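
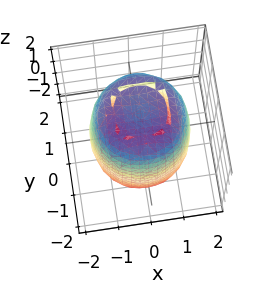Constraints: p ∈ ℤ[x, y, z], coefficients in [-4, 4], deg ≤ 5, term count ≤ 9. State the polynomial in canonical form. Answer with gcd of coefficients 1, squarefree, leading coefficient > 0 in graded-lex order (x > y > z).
2*x^4 + 4*x^2*y^2 + 2*y^4 - 3*x^2 - 3*y^2 + z^2 - 3

1. Degree: the shape is more complex than any degree-3 surface, so deg p = 4.
2. By symmetry, every cross-section ⟂ z is a circle, so x, y appear only via x² + y².
3. Against the integer gridlines: a circular section at z = 2 has radius between 0 and 1.
4. Assembling these constraints gives the stated polynomial.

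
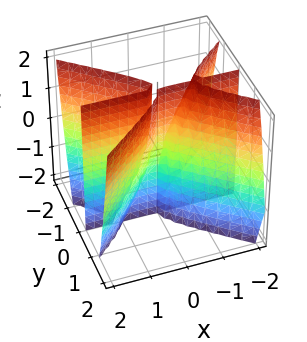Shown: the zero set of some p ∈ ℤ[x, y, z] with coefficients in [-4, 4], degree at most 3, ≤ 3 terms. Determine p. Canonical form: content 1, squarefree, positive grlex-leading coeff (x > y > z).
1. The picture has 3 separate pieces.
2. The degree is 3 — the shape is more complex than any degree-2 surface.
3. Observable constraints: every point of the z-axis in the box is on the surface; the visible x-axis segment lies entirely on the surface.
4. The integer polynomial consistent with all of this is the stated p.

2*x^2*y + x*y*z - 3*y^3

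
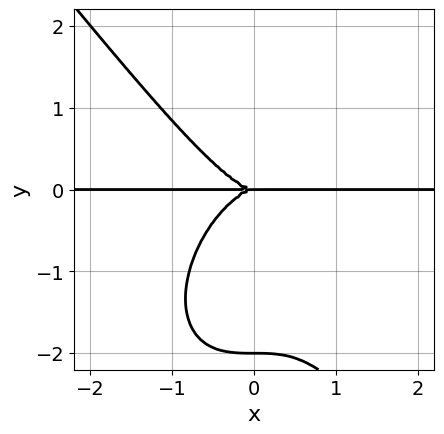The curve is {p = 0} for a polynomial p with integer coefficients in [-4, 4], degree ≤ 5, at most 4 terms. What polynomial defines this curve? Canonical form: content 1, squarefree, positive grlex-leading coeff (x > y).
2*x^3*y + y^4 + 2*y^3

First, the degree is 4 — a generic line meets the curve in up to 4 points.
Next, against the integer gridlines: the visible x-axis segment lies entirely on the curve; the y-axis gridline crossings are at y ∈ {-2, 0}.
Finally, the integer polynomial consistent with all of this is the stated p.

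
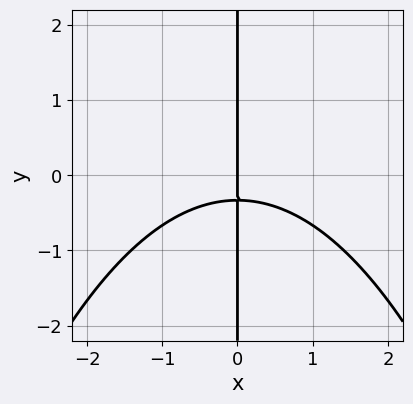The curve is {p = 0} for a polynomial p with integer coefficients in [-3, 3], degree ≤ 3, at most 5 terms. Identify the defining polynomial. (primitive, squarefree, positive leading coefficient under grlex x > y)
deg p = 3. A generic line meets the curve in up to 3 points.
Reading off the gridlines: the visible y-axis segment lies entirely on the curve; it crosses the x-axis at the gridline x = 0.
Assembling these constraints gives the stated polynomial.

x^3 + 3*x*y + x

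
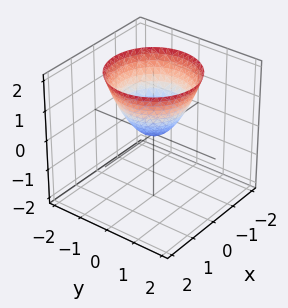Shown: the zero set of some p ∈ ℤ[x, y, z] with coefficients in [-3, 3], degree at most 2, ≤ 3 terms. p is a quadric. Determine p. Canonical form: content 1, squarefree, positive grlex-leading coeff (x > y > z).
x^2 + y^2 - z

First, deg p = 2. A single bowl opening along one axis; a quadric.
Then, symmetries: rotational symmetry about the z-axis ⇒ p depends on x, y only through x² + y².
Next, reading off the gridlines: one z-axis crossing is at z = 0; a circular section at z = 2 has radius between 1 and 2; one x-axis crossing is at x = 0.
Finally, putting this together gives p.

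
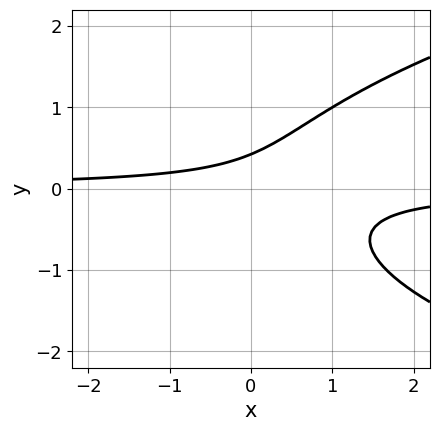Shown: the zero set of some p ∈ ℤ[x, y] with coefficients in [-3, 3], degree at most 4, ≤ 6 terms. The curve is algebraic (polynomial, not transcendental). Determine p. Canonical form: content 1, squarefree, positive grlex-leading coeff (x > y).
1. Degree: no degree-2 curve has this shape, so deg p = 3.
2. From the visible intercepts: no x-intercept at any integer in the box.
3. Solving for integer coefficients yields p as stated.

2*y^3 - 3*x*y + 2*y - 1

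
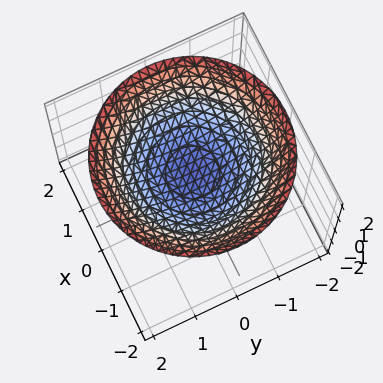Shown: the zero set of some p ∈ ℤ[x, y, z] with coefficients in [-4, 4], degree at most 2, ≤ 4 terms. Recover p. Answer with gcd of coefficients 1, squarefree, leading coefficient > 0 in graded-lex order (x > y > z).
First, the degree is 2 — the shape is more complex than any degree-1 surface.
Next, symmetries: rotational symmetry about the z-axis ⇒ p depends on x, y only through x² + y².
Next, against the integer gridlines: no x-intercept at any integer in the box; a circular section at z = 1 has radius exactly 1; no y-intercept at any integer in the box.
Finally, fitting integer coefficients to these (and the overall shape) gives p.

x^2 + y^2 - 3*z + 2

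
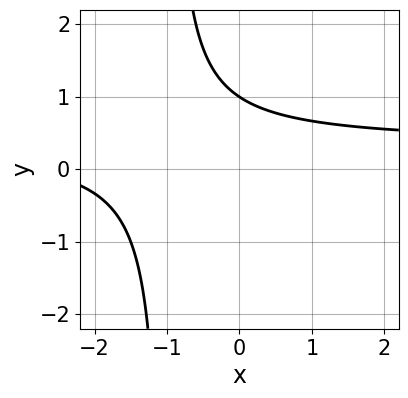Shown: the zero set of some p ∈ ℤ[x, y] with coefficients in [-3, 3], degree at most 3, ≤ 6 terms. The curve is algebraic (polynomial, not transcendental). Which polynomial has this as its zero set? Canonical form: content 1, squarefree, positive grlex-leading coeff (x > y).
3*x*y - x + 3*y - 3

1. deg p = 2.
2. From the visible intercepts: it crosses the y-axis at the gridline y = 1; the curve avoids every integer x-axis point in the box.
3. Matching integer coefficients to the picture gives p.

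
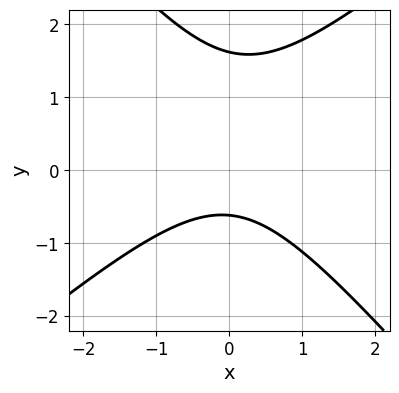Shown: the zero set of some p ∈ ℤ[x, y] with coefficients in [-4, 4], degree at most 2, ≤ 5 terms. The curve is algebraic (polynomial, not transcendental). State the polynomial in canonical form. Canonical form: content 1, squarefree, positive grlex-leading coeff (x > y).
3*x^2 - x*y - 3*y^2 + 3*y + 3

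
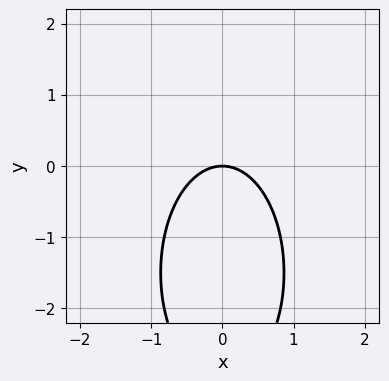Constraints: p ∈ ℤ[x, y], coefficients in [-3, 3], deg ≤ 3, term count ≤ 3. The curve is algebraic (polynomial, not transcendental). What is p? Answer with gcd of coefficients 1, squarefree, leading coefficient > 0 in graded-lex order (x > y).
3*x^2 + y^2 + 3*y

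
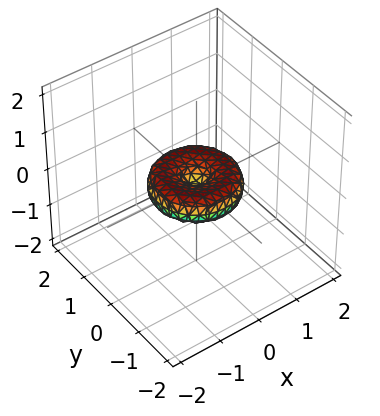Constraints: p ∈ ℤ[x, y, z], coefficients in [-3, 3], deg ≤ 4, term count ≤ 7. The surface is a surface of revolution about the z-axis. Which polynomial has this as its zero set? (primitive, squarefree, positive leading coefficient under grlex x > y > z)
1. The degree is 4 — a generic line meets the surface in up to 4 points.
2. Symmetries: the z-axis is an axis of rotation, so x and y enter only as x² + y².
3. Reading off the gridlines: one z-axis crossing is at z = 0; a circular section at z = 0 has radius exactly 1.
4. Assembling these constraints gives the stated polynomial. Check: (0, -1, 0) on the y-axis lies on the surface, and p(0, -1, 0) = 0. ✓

x^4 + 2*x^2*y^2 + y^4 - x^2 - y^2 + 2*z^2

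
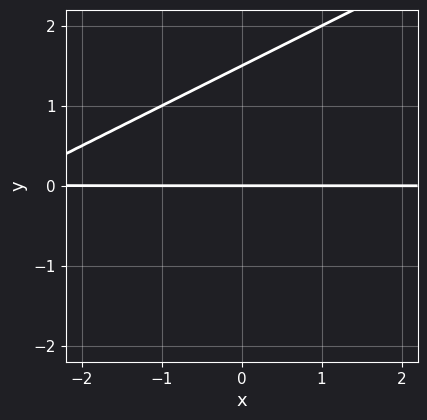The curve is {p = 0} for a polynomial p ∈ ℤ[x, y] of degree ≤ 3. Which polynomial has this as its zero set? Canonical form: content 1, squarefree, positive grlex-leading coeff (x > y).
x*y - 2*y^2 + 3*y

1. deg p = 2. A generic line meets the curve in up to 2 points.
2. From the axis intercepts and sections: it crosses the y-axis at the gridline y = 0; the visible x-axis segment lies entirely on the curve.
3. Solving for integer coefficients yields p as stated.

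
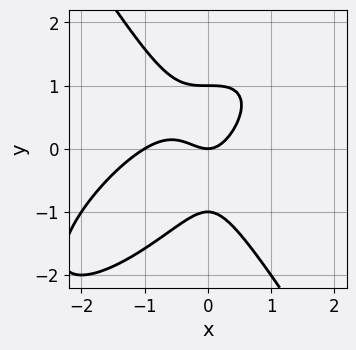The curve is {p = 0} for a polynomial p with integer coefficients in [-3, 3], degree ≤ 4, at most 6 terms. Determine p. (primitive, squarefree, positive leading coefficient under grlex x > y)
3*x^3 - 3*x^2*y + 2*y^3 + 3*x^2 - 2*y

(a) The degree is 3 — a generic line meets the curve in up to 3 points.
(b) From the visible intercepts: among the integer gridlines, it crosses the y-axis at y ∈ {-1, 0, 1}; among the integer gridlines, it crosses the x-axis at x ∈ {-1, 0}.
(c) These observations pin down the coefficients.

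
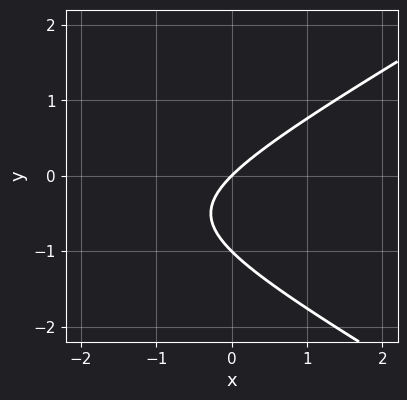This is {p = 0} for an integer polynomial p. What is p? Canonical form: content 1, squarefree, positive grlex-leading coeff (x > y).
Degree: a generic line meets the curve in up to 2 points, so deg p = 2.
Reading off the gridlines: the y-axis gridline crossings are at y ∈ {-1, 0}; it meets the x-axis at x = 0 (among the integer gridlines).
Putting this together gives p.

x^2 - 3*y^2 + 3*x - 3*y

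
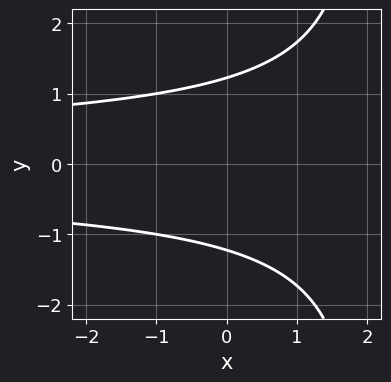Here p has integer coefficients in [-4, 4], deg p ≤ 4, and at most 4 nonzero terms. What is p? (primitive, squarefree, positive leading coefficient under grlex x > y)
First, deg p = 3. No degree-2 curve has this shape.
Then, symmetries: mirror symmetry y ↦ −y ⇒ only even powers of y.
Then, from the visible intercepts: it misses every integer gridline on the x-axis.
Finally, together with the visible shape, these determine p as stated.

x*y^2 - 2*y^2 + 3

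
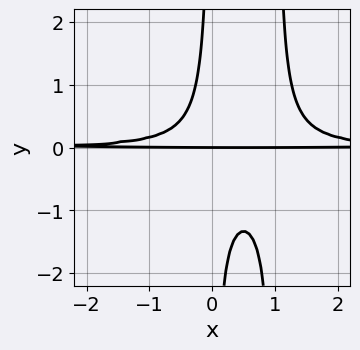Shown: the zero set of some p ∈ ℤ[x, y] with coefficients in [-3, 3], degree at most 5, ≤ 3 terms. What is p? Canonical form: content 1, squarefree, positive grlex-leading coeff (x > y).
(a) The degree is 4 — the shape is more complex than any degree-3 curve.
(b) Reading off the gridlines: the visible x-axis segment lies entirely on the curve; it meets the y-axis at y = 0 (among the integer gridlines).
(c) The integer polynomial consistent with all of this is the stated p.

3*x^2*y^2 - 3*x*y^2 - y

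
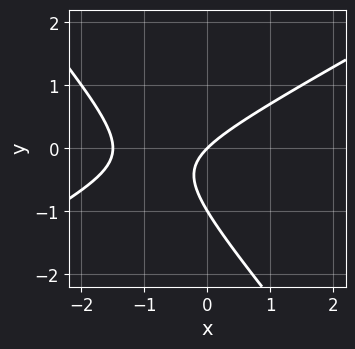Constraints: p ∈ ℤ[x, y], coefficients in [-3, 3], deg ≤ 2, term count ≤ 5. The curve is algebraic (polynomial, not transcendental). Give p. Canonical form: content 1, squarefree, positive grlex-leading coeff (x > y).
(a) Degree: a generic line meets the curve in up to 2 points, so deg p = 2.
(b) Reading off the gridlines: it meets the x-axis at x = 0 (among the integer gridlines); among the integer gridlines, it crosses the y-axis at y ∈ {-1, 0}.
(c) The integer polynomial consistent with all of this is the stated p.

2*x^2 - 2*x*y - 3*y^2 + 3*x - 3*y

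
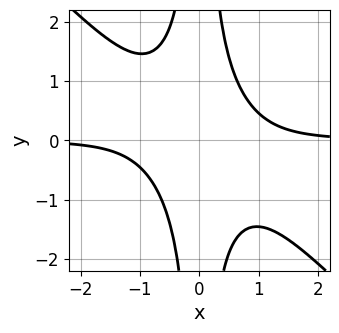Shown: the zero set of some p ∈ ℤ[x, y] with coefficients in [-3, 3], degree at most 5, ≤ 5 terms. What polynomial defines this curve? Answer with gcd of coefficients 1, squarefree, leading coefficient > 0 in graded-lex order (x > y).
3*x^3*y + 3*x^2*y^2 - 2

The degree is 4 — the shape is more complex than any degree-3 curve.
From the visible intercepts: no x-intercept at any integer in the box; no y-intercept at any integer in the box.
Putting this together gives p.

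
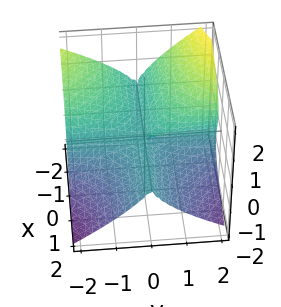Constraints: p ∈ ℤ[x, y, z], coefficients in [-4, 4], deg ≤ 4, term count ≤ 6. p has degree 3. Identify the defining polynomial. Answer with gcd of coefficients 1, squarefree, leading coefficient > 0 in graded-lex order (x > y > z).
First, deg p = 3. No degree-2 surface has this shape.
Then, against the integer gridlines: the visible y-axis segment lies entirely on the surface; it crosses the z-axis at the gridline z = 0.
Finally, solving for integer coefficients yields p as stated. Check: (-1, 0, 0) on the x-axis lies on the surface, and p(-1, 0, 0) = 0. ✓

2*x*y^2 - y*z^2 + 3*z^3 - y*z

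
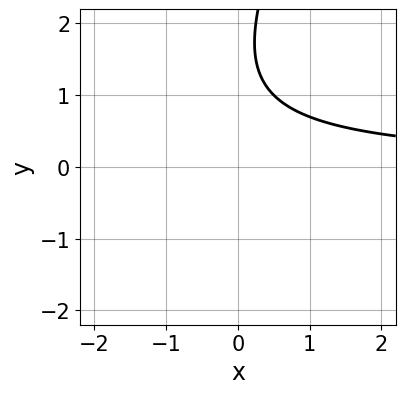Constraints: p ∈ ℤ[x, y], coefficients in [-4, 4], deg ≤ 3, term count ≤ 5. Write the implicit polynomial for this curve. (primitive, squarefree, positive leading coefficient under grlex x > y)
2*x*y - y^2 + 3*y - 3

1. deg p = 2. A generic line meets the curve in up to 2 points.
2. Against the integer gridlines: no y-intercept at any integer in the box; it misses every integer gridline on the x-axis.
3. The integer polynomial consistent with all of this is the stated p.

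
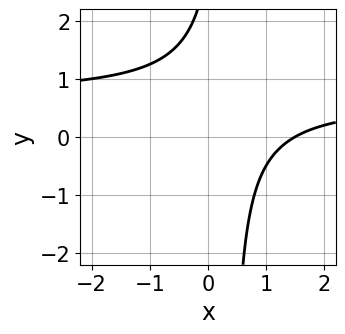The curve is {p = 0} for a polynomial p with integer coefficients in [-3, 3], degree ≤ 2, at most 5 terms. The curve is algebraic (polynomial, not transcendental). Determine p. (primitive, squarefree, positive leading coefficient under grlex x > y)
3*x*y - 2*x - y + 3

(a) The degree is 2 — a generic line meets the curve in up to 2 points.
(b) Checking where it meets the axes: it misses every integer gridline on the y-axis.
(c) Matching integer coefficients to the picture gives p.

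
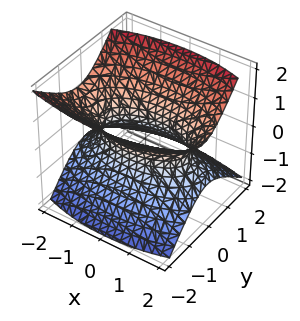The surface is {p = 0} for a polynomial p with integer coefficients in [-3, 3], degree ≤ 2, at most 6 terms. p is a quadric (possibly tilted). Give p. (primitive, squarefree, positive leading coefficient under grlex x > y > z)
The degree is 2 — a generic line meets the surface in up to 2 points.
From the visible intercepts: it misses every integer gridline on the z-axis.
Together with the visible shape, these determine p as stated.

x^2 + 3*y^2 + y*z - 3*z^2 - 2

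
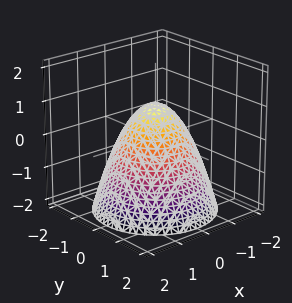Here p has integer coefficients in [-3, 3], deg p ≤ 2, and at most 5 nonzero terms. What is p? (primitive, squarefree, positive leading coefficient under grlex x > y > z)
1. The degree is 2 — the shape is more complex than any degree-1 surface.
2. Symmetries: rotational symmetry about the z-axis ⇒ p depends on x, y only through x² + y².
3. Checking where it meets the axes: the y-axis gridline crossings are at y ∈ {-1, 1}; a circular section at z = -2 has radius between 1 and 2.
4. Fitting integer coefficients to these (and the overall shape) gives p. Check: (1, 0, 0) on the x-axis lies on the surface, and p(1, 0, 0) = 0. ✓

x^2 + y^2 + z - 1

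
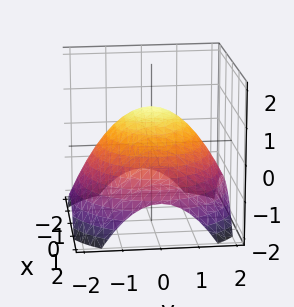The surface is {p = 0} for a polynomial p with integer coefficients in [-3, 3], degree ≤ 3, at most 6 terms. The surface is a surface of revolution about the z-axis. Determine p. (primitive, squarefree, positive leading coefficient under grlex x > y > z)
x^2 + y^2 + 2*z - 2

Degree: a generic line meets the surface in up to 2 points, so deg p = 2.
Symmetry: every cross-section ⟂ z is a circle, so x, y appear only via x² + y².
Against the integer gridlines: it crosses the z-axis at the gridline z = 1; a circular section at z = 0 has radius between 1 and 2.
Matching integer coefficients to the picture gives p.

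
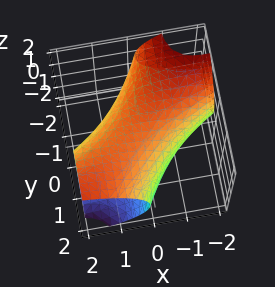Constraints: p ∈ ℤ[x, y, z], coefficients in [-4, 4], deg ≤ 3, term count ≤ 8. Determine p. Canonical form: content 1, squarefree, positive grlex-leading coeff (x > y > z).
x^2 - 3*x*y + y^2 + y*z + 2*z^2 - 3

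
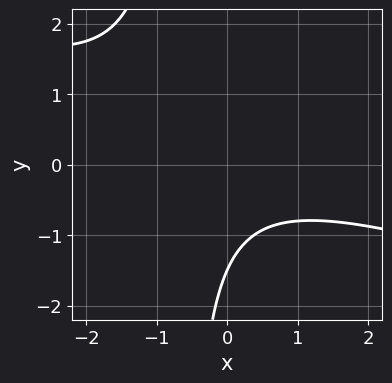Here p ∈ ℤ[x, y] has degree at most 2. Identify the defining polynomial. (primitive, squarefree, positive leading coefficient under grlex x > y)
x^2 + 3*x*y + 2*y + 3

1. The degree is 2 — the shape is more complex than any degree-1 curve.
2. From the visible intercepts: no x-intercept at any integer in the box.
3. Fitting integer coefficients to these (and the overall shape) gives p.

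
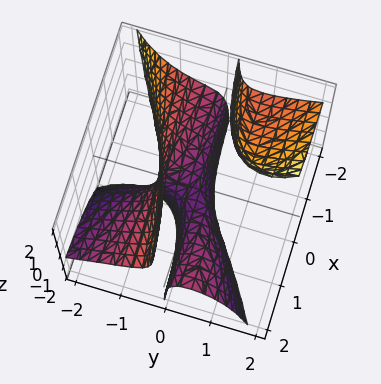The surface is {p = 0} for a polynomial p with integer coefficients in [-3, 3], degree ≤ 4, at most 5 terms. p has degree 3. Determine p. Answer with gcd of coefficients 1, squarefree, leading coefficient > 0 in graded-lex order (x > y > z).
3*x*y*z + 2*y^3 - 2*y^2*z + z + 1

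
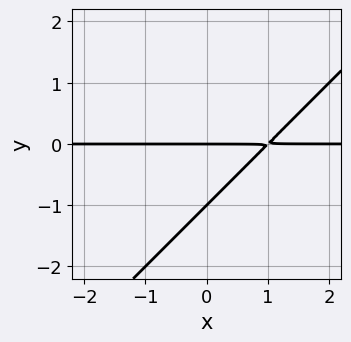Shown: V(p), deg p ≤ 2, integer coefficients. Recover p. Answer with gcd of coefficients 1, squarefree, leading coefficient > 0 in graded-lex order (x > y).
(a) Degree: the shape is more complex than any degree-1 curve, so deg p = 2.
(b) From the visible intercepts: the y-axis gridline crossings are at y ∈ {-1, 0}; the visible x-axis segment lies entirely on the curve.
(c) Solving for integer coefficients yields p as stated.

x*y - y^2 - y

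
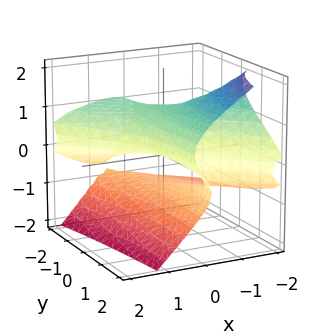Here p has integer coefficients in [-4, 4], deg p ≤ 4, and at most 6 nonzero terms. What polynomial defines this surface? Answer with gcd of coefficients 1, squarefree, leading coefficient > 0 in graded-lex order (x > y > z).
(a) deg p = 3. The shape is more complex than any degree-2 surface.
(b) From the axis intercepts and sections: the visible y-axis segment lies entirely on the surface; among the integer gridlines, it crosses the z-axis at z ∈ {-1, 0, 1}.
(c) Solving for integer coefficients yields p as stated.

3*x*z^2 + 3*z^3 + 2*x^2 + 2*x*y - 3*z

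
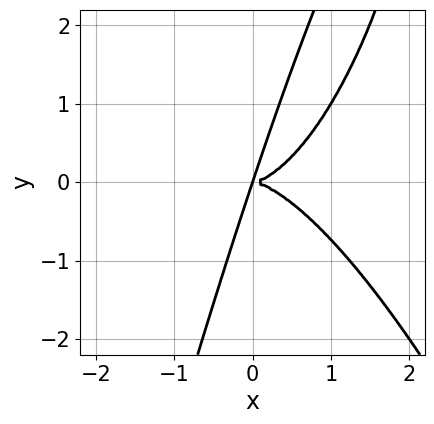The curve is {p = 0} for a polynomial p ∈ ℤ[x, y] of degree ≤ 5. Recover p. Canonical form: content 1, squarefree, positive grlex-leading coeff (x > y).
2*x^4 - 3*x*y^2 + y^3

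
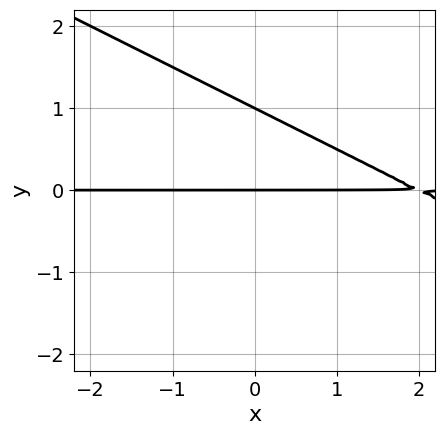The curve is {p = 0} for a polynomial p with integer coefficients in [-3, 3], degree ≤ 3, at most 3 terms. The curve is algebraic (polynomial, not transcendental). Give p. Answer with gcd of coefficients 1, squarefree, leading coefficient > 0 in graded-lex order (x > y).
x*y + 2*y^2 - 2*y

Degree: the shape is more complex than any degree-1 curve, so deg p = 2.
From the axis intercepts and sections: among the integer gridlines, it crosses the y-axis at y ∈ {0, 1}; the visible x-axis segment lies entirely on the curve.
Putting this together gives p.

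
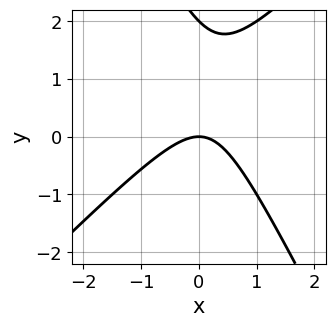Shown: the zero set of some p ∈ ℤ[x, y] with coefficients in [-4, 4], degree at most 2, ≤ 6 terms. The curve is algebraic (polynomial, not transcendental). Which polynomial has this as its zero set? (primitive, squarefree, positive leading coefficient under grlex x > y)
First, degree: a generic line meets the curve in up to 2 points, so deg p = 2.
Next, reading off the gridlines: one x-axis crossing is at x = 0; the y-axis gridline crossings are at y ∈ {0, 2}.
Finally, matching integer coefficients to the picture gives p.

2*x^2 - x*y - y^2 + 2*y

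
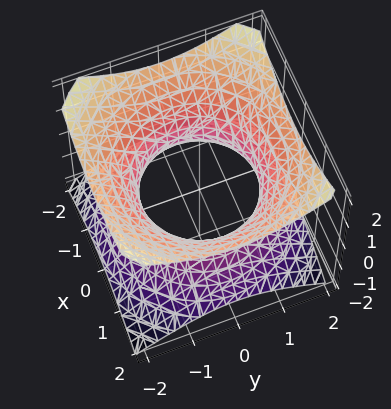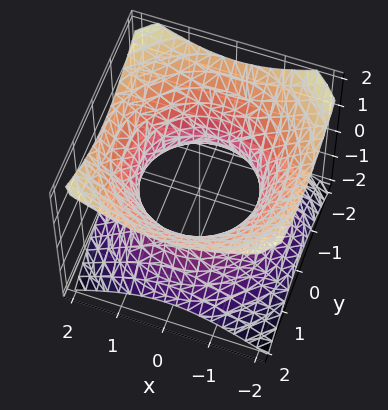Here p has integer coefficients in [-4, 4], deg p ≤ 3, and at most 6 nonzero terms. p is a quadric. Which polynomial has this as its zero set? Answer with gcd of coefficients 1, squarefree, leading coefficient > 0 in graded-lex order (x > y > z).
2*x^2 + 2*y^2 - 3*z^2 - 3

(a) deg p = 2. An hourglass — one-sheet hyperboloid; a quadric.
(b) Symmetries: mirror symmetry z ↦ −z ⇒ only even powers of z; the z-axis is an axis of rotation, so x and y enter only as x² + y².
(c) Observable constraints: a circular section at z = 1 has radius between 1 and 2; no z-intercept at any integer in the box.
(d) Matching integer coefficients to the picture gives p.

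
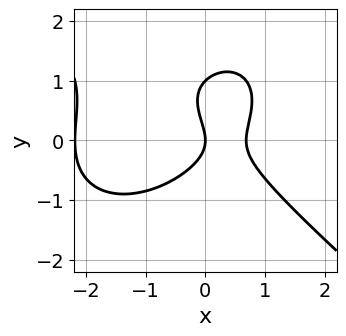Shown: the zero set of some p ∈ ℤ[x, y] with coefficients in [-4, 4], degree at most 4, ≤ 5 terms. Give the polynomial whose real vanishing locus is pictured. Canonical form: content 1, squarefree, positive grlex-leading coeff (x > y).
2*x^3 + 3*y^3 + 3*x^2 - 3*y^2 - 3*x

The degree is 3 — the shape is more complex than any degree-2 curve.
Against the integer gridlines: the y-axis gridline crossings are at y ∈ {0, 1}; it crosses the x-axis at the gridline x = 0.
Matching integer coefficients to the picture gives p.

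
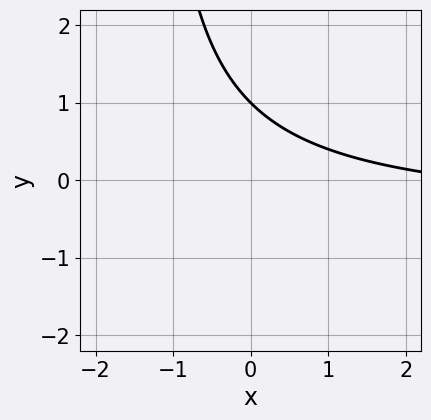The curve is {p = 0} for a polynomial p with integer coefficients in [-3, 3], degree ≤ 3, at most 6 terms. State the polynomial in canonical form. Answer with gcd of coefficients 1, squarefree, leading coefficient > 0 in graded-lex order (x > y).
1. Degree: no degree-1 curve has this shape, so deg p = 2.
2. From the visible intercepts: no x-intercept at any integer in the box; it crosses the y-axis at the gridline y = 1.
3. The integer polynomial consistent with all of this is the stated p.

2*x*y + x + 3*y - 3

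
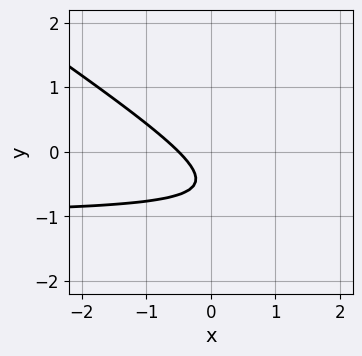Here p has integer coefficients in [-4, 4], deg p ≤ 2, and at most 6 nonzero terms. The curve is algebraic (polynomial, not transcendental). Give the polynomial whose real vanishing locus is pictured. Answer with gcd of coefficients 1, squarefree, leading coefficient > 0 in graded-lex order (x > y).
2*x*y + 3*y^2 + 2*x + 3*y + 1

(a) deg p = 2.
(b) From the axis intercepts and sections: the curve avoids every integer y-axis point in the box.
(c) Solving for integer coefficients yields p as stated.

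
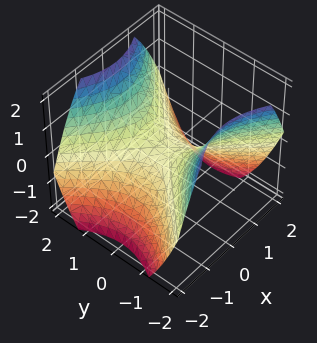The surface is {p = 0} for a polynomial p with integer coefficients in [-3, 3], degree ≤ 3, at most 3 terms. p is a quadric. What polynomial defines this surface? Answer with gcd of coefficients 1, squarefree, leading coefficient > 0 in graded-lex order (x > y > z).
1. The degree is 2 — a hyperbolic paraboloid; a quadric.
2. Symmetries: the x ↦ −x reflection is a symmetry, so x appears only in even powers; mirror symmetry y ↦ −y ⇒ only even powers of y.
3. Against the integer gridlines: one y-axis crossing is at y = 0; it crosses the z-axis at the gridline z = 0; it crosses the x-axis at the gridline x = 0.
4. Solving for integer coefficients yields p as stated.

2*x^2 - 2*y^2 + 3*z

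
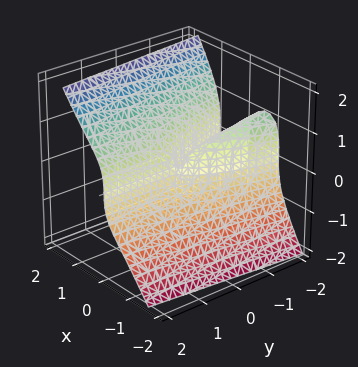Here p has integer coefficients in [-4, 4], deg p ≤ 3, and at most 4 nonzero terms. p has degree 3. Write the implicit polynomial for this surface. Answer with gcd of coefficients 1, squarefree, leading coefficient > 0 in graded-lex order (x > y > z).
deg p = 3. A generic line meets the surface in up to 3 points.
Checking where it meets the axes: the visible y-axis segment lies entirely on the surface; one x-axis crossing is at x = 0; one z-axis crossing is at z = 0.
Assembling these constraints gives the stated polynomial.

2*x^3 - z^3 + x*y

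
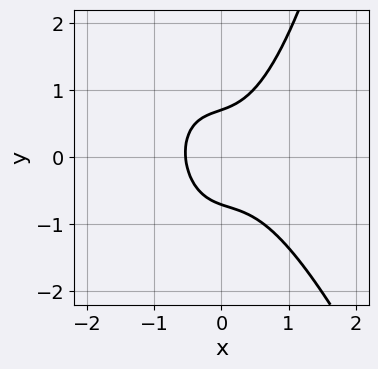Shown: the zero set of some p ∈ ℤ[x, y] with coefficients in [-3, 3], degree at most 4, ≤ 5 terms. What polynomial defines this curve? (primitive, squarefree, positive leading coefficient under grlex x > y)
3*x^3 + x^2*y - 2*y^2 + x + 1

The degree is 3 — a generic line meets the curve in up to 3 points.
Matching integer coefficients to the picture gives p.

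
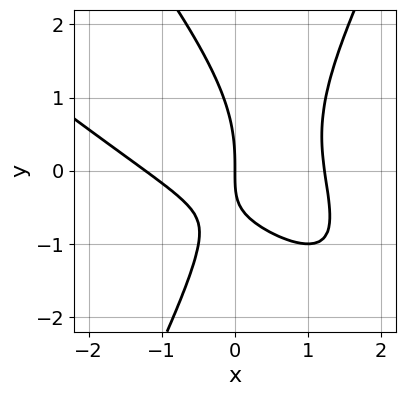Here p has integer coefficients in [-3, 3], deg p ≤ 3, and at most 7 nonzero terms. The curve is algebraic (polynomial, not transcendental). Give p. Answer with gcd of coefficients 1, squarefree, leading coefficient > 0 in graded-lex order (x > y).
(a) deg p = 3. A generic line meets the curve in up to 3 points.
(b) Reading off the gridlines: one x-axis crossing is at x = 0; it crosses the y-axis at the gridline y = 0.
(c) Matching integer coefficients to the picture gives p.

2*x^3 + 3*x^2*y - y^3 - 3*x*y - 3*x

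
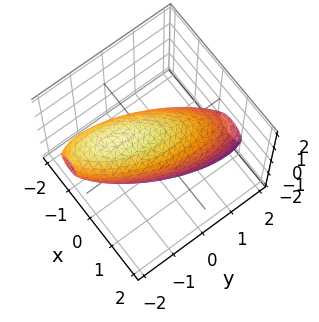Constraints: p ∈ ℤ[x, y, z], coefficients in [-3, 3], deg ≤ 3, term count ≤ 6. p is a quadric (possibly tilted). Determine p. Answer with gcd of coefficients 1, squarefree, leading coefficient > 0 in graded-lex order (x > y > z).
1. deg p = 2. No degree-1 surface has this shape.
2. Observable constraints: the x-axis gridline crossings are at x ∈ {-1, 1}.
3. Fitting integer coefficients to these (and the overall shape) gives p.

3*x^2 - 2*x*y + y^2 + y*z + 2*z^2 - 3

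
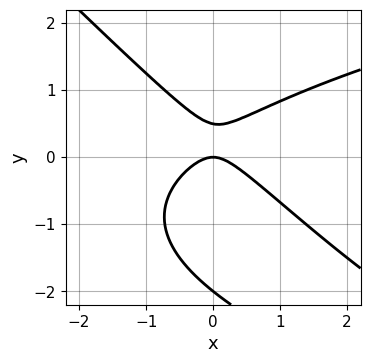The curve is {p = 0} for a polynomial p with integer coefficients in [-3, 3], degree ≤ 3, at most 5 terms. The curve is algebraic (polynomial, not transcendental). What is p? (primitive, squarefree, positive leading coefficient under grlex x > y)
First, the degree is 3 — a generic line meets the curve in up to 3 points.
Next, against the integer gridlines: one x-axis crossing is at x = 0; among the integer gridlines, it crosses the y-axis at y ∈ {-2, 0}.
Finally, fitting integer coefficients to these (and the overall shape) gives p.

2*x*y^2 + 2*y^3 - 3*x^2 + 3*y^2 - 2*y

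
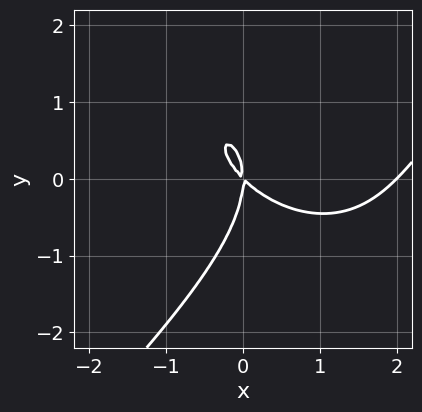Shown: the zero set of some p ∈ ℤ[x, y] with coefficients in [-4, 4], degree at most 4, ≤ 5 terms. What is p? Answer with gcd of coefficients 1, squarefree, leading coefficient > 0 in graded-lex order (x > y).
x^3 - y^3 - 2*x^2 - 2*x*y

First, the degree is 3 — the shape is more complex than any degree-2 curve.
Then, observable constraints: the x-axis gridline crossings are at x ∈ {0, 2}; it crosses the y-axis at the gridline y = 0.
Finally, the integer polynomial consistent with all of this is the stated p.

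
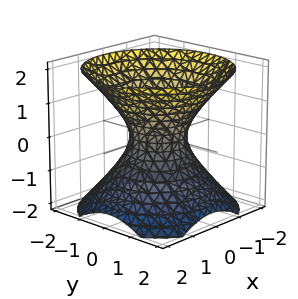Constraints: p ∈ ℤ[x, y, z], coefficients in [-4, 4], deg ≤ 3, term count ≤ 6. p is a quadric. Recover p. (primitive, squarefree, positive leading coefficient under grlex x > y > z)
3*x^2 + 3*y^2 - 3*z^2 - 2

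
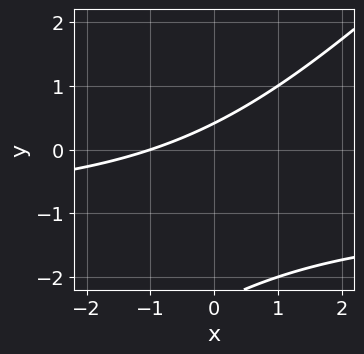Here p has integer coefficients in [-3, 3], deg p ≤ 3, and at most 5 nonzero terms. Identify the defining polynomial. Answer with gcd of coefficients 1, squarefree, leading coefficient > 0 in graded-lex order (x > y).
The degree is 2 — the shape is more complex than any degree-1 curve.
From the axis intercepts and sections: one x-axis crossing is at x = -1.
The integer polynomial consistent with all of this is the stated p.

x*y - y^2 + x - 2*y + 1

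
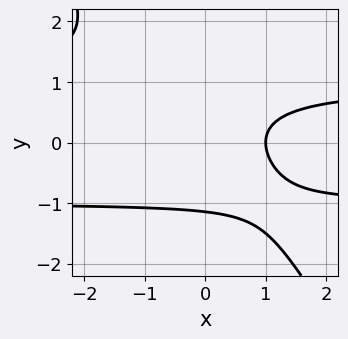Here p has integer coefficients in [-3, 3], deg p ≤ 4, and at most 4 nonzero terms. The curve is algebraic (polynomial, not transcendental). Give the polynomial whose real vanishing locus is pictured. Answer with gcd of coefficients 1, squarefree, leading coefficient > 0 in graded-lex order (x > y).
1. The degree is 3 — no degree-2 curve has this shape.
2. Checking where it meets the axes: it crosses the x-axis at the gridline x = 1.
3. Together with the visible shape, these determine p as stated.

3*x*y^2 + 2*y^3 - 3*x + 3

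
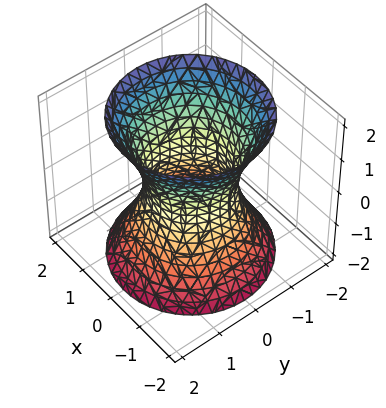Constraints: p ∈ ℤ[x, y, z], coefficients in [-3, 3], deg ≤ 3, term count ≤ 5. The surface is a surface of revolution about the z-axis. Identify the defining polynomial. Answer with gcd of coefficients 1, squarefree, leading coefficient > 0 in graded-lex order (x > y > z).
deg p = 2. The shape is more complex than any degree-1 surface.
Symmetries: rotational symmetry about the z-axis ⇒ p depends on x, y only through x² + y².
Reading off the gridlines: a circular section at z = 1 has radius between 1 and 2; the y-axis gridline crossings are at y ∈ {-1, 1}; it misses every integer gridline on the z-axis.
These observations pin down the coefficients. Check: (-1, 0, 0) on the x-axis lies on the surface, and p(-1, 0, 0) = 0. ✓

2*x^2 + 2*y^2 - z^2 - 2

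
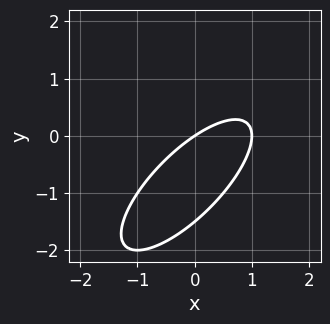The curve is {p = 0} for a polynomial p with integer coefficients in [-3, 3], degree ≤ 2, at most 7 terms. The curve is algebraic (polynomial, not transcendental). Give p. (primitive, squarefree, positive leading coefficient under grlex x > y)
(a) deg p = 2. The shape is more complex than any degree-1 curve.
(b) From the axis intercepts and sections: it crosses the y-axis at the gridline y = 0; among the integer gridlines, it crosses the x-axis at x ∈ {0, 1}.
(c) Assembling these constraints gives the stated polynomial.

2*x^2 - 3*x*y + 2*y^2 - 2*x + 3*y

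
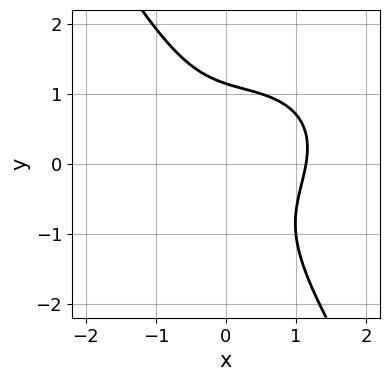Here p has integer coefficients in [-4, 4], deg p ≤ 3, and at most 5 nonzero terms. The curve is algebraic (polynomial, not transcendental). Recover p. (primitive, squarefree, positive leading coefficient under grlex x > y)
2*x^3 - x^2*y + 2*x*y^2 + 2*y^3 - 3

1. deg p = 3.
2. Solving for integer coefficients yields p as stated.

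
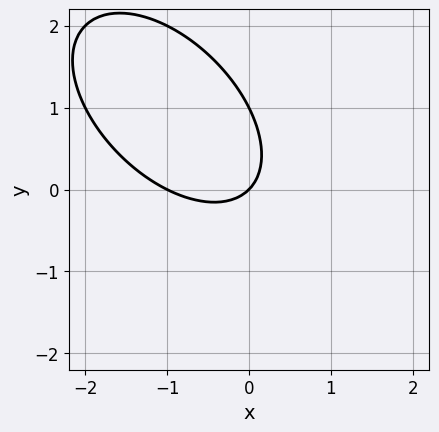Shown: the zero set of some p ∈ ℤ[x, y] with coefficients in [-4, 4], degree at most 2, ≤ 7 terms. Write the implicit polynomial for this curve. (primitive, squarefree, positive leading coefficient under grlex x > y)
1. deg p = 2.
2. From the visible intercepts: among the integer gridlines, it crosses the x-axis at x ∈ {-1, 0}; among the integer gridlines, it crosses the y-axis at y ∈ {0, 1}.
3. Assembling these constraints gives the stated polynomial.

x^2 + x*y + y^2 + x - y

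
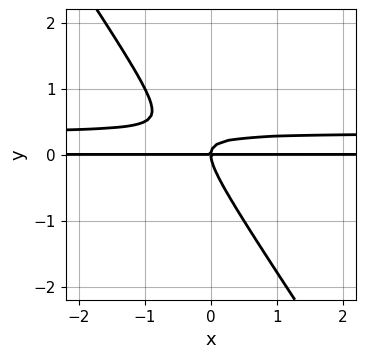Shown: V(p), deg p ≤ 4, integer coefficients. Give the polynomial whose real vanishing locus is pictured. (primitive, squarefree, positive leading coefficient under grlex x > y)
3*x*y^2 + 2*y^3 - x*y

(a) Degree: no degree-2 curve has this shape, so deg p = 3.
(b) Observable constraints: every point of the x-axis in the box is on the curve; it crosses the y-axis at the gridline y = 0.
(c) Solving for integer coefficients yields p as stated.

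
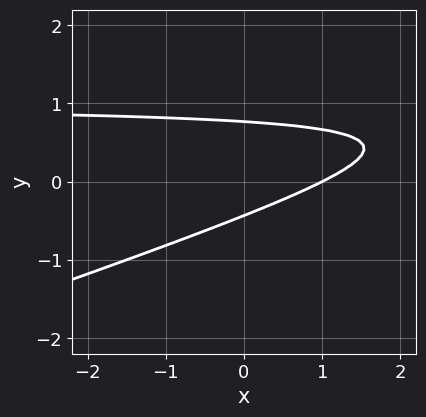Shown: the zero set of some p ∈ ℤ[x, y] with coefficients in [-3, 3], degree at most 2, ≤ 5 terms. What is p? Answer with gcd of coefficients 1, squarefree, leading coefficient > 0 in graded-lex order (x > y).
x*y - 3*y^2 - x + y + 1

(a) Degree: the shape is more complex than any degree-1 curve, so deg p = 2.
(b) From the visible intercepts: one x-axis crossing is at x = 1.
(c) Putting this together gives p.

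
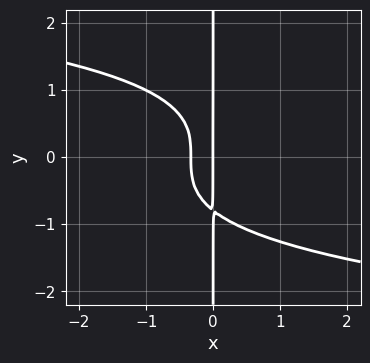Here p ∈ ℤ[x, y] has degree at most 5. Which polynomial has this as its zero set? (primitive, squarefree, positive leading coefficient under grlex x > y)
First, deg p = 4.
Next, from the axis intercepts and sections: every point of the y-axis in the box is on the curve; one x-axis crossing is at x = 0.
Finally, solving for integer coefficients yields p as stated.

2*x*y^3 + 3*x^2 + x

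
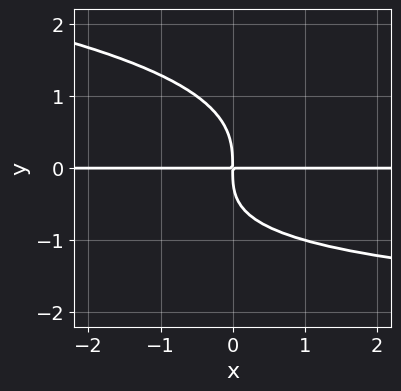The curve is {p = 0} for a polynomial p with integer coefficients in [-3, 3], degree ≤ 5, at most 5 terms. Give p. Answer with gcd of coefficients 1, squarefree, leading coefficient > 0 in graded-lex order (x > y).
(a) The degree is 4 — no degree-3 curve has this shape.
(b) From the visible intercepts: the visible x-axis segment lies entirely on the curve.
(c) Solving for integer coefficients yields p as stated.

2*y^4 + x*y^2 + 3*x*y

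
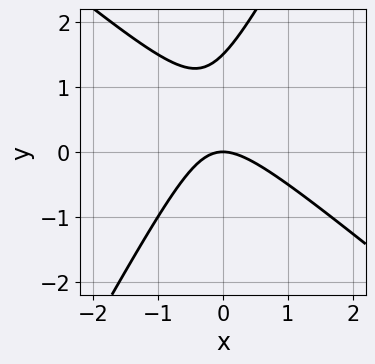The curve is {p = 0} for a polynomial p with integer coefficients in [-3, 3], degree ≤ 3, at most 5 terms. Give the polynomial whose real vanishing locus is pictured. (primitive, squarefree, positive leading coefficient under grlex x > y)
3*x^2 + 2*x*y - 2*y^2 + 3*y

First, the degree is 2 — the shape is more complex than any degree-1 curve.
Then, observable constraints: it crosses the x-axis at the gridline x = 0; it meets the y-axis at y = 0 (among the integer gridlines).
Finally, together with the visible shape, these determine p as stated.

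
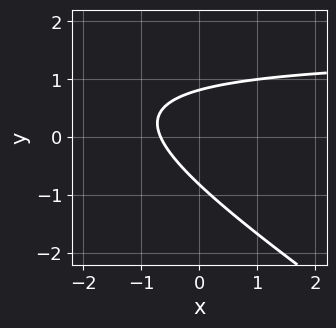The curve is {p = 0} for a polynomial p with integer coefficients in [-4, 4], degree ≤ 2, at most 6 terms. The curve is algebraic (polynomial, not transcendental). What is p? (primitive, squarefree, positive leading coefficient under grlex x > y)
(a) The degree is 2 — the shape is more complex than any degree-1 curve.
(b) Putting this together gives p.

2*x*y + 3*y^2 - 3*x - 2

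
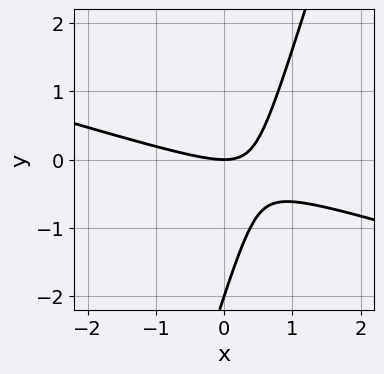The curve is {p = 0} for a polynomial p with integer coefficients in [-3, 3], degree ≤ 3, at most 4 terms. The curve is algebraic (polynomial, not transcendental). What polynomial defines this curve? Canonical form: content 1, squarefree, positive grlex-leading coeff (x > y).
x^2 + 3*x*y - y^2 - 2*y

1. deg p = 2. The shape is more complex than any degree-1 curve.
2. Reading off the gridlines: it crosses the x-axis at the gridline x = 0; among the integer gridlines, it crosses the y-axis at y ∈ {-2, 0}.
3. The integer polynomial consistent with all of this is the stated p.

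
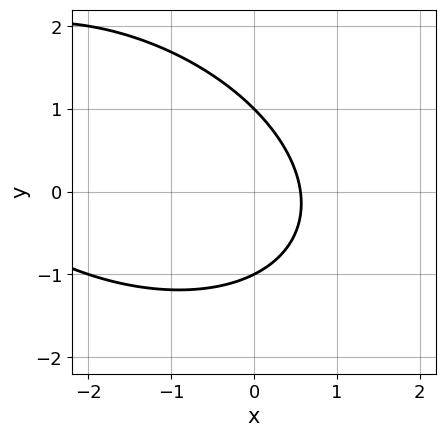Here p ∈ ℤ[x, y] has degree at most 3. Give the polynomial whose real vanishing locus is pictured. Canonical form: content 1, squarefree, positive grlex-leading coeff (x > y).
x^2 + x*y + 2*y^2 + 3*x - 2

First, deg p = 2. A generic line meets the curve in up to 2 points.
Next, observable constraints: the y-axis gridline crossings are at y ∈ {-1, 1}.
Finally, the integer polynomial consistent with all of this is the stated p.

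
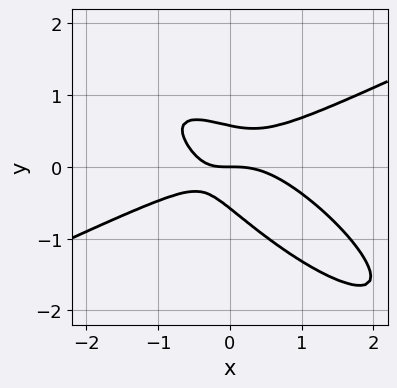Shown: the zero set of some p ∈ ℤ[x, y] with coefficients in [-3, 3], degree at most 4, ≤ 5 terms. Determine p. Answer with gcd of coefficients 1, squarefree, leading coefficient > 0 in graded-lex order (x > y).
1. The degree is 3 — the shape is more complex than any degree-2 curve.
2. From the axis intercepts and sections: it crosses the y-axis at the gridline y = 0; it meets the x-axis at x = 0 (among the integer gridlines).
3. Putting this together gives p.

x^3 - 3*x*y^2 - 3*y^3 + x*y + y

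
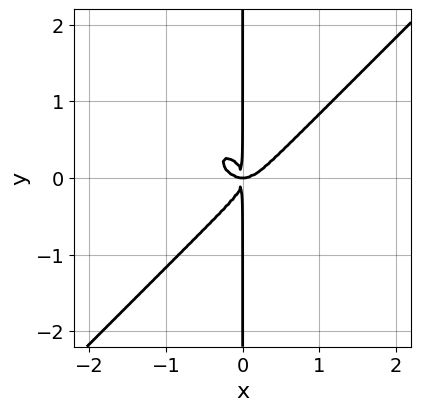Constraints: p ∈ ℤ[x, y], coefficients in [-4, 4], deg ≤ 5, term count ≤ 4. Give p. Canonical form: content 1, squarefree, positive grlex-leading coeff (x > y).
(a) Degree: a generic line meets the curve in up to 4 points, so deg p = 4.
(b) Against the integer gridlines: every point of the y-axis in the box is on the curve.
(c) Fitting integer coefficients to these (and the overall shape) gives p.

2*x^4 - 2*x*y^3 - x^2*y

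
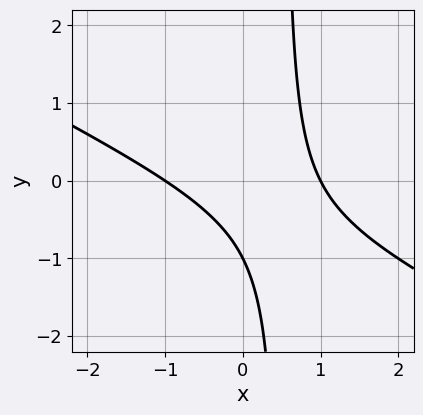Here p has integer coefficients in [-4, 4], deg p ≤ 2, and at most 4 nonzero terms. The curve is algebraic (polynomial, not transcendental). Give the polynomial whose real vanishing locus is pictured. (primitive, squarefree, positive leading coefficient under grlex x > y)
First, deg p = 2.
Next, observable constraints: it crosses the y-axis at the gridline y = -1; the x-axis gridline crossings are at x ∈ {-1, 1}.
Finally, fitting integer coefficients to these (and the overall shape) gives p.

x^2 + 2*x*y - y - 1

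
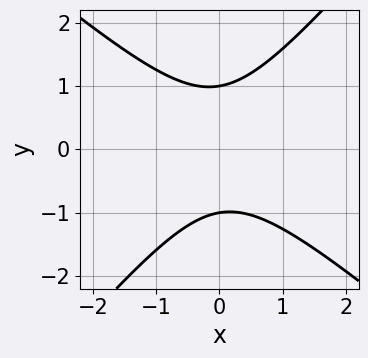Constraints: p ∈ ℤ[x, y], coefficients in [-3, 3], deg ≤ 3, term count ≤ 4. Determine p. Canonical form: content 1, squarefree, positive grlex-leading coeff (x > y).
The degree is 2 — a generic line meets the curve in up to 2 points.
Checking where it meets the axes: no x-intercept at any integer in the box; the y-axis gridline crossings are at y ∈ {-1, 1}.
Assembling these constraints gives the stated polynomial.

3*x^2 + x*y - 3*y^2 + 3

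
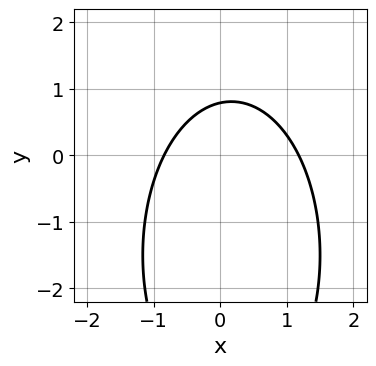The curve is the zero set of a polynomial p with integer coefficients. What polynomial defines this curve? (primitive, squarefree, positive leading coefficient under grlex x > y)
3*x^2 + y^2 - x + 3*y - 3

(a) deg p = 2. The shape is more complex than any degree-1 curve.
(b) Putting this together gives p.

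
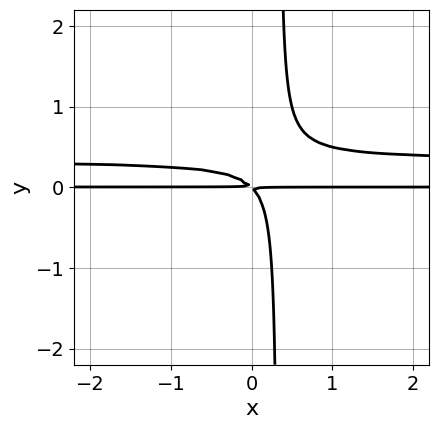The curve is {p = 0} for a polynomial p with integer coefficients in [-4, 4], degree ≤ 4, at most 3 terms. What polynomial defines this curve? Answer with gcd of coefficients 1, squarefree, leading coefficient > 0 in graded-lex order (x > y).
First, deg p = 3.
Then, from the visible intercepts: every point of the x-axis in the box is on the curve.
Finally, the integer polynomial consistent with all of this is the stated p.

3*x*y^2 - x*y - y^2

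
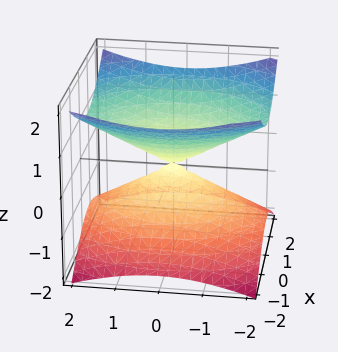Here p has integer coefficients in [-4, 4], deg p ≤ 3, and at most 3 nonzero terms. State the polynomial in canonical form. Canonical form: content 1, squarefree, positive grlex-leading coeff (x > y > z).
2*x^2 + y^2 - 3*z^2

deg p = 2. A double cone through the origin; a quadric.
Symmetries: it's symmetric under z → −z, forcing even powers of z; mirror symmetry x ↦ −x ⇒ only even powers of x; it's symmetric under y → −y, forcing even powers of y.
Checking where it meets the axes: one y-axis crossing is at y = 0; it crosses the x-axis at the gridline x = 0; one z-axis crossing is at z = 0.
Matching integer coefficients to the picture gives p.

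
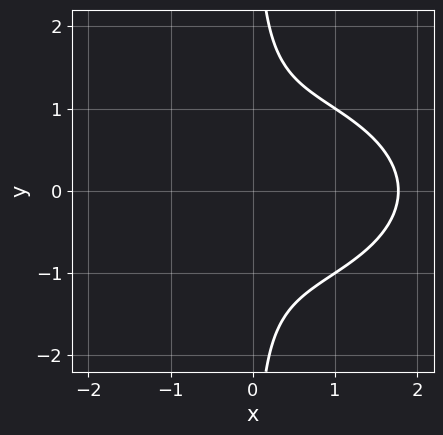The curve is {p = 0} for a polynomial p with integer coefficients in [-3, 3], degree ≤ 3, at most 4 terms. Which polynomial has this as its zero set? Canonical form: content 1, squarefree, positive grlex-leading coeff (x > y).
1. deg p = 3. The shape is more complex than any degree-2 curve.
2. Symmetries: the y ↦ −y reflection is a symmetry, so y appears only in even powers.
3. Against the integer gridlines: the curve avoids every integer y-axis point in the box.
4. Matching integer coefficients to the picture gives p.

x^3 + 3*x*y^2 - 2*x - 2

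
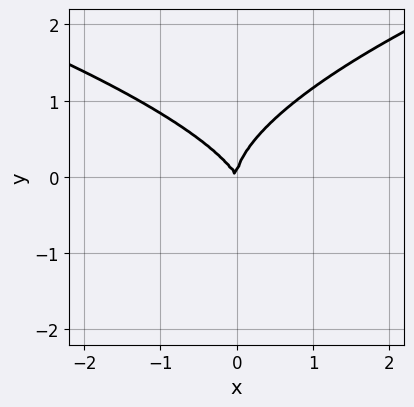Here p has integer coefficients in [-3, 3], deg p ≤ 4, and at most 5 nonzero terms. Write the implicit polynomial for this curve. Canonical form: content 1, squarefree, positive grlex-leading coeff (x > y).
2*y^3 - 2*x^2 - x*y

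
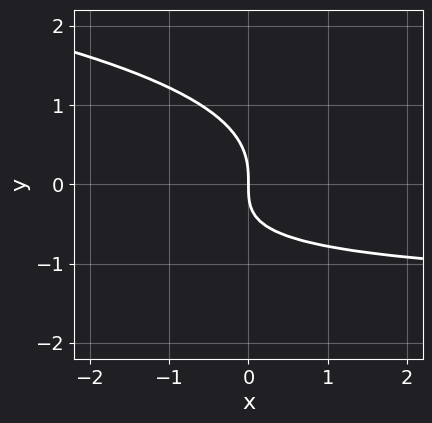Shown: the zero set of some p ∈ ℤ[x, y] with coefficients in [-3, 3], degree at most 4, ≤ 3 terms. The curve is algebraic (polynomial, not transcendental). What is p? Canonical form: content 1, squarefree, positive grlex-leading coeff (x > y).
1. deg p = 3. A generic line meets the curve in up to 3 points.
2. Against the integer gridlines: it meets the y-axis at y = 0 (among the integer gridlines); one x-axis crossing is at x = 0.
3. These observations pin down the coefficients.

3*y^3 + 2*x*y + 3*x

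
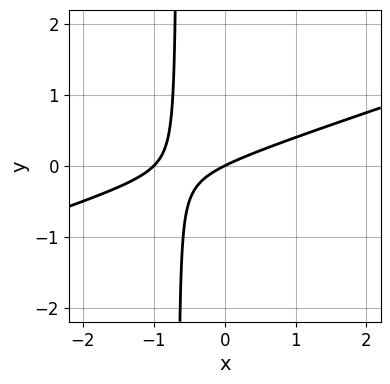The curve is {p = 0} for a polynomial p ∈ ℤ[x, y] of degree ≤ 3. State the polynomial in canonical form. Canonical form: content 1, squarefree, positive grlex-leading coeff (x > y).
First, deg p = 2. A generic line meets the curve in up to 2 points.
Then, observable constraints: among the integer gridlines, it crosses the x-axis at x ∈ {-1, 0}; one y-axis crossing is at y = 0.
Finally, together with the visible shape, these determine p as stated.

x^2 - 3*x*y + x - 2*y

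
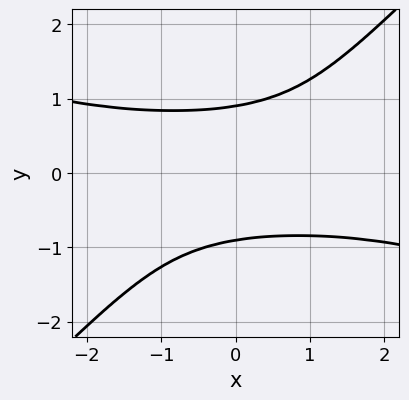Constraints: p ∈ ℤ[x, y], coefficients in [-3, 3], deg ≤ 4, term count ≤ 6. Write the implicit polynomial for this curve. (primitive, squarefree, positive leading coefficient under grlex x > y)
First, deg p = 4.
Next, from the axis intercepts and sections: no x-intercept at any integer in the box.
Finally, fitting integer coefficients to these (and the overall shape) gives p.

x^2*y^2 + 2*x*y^3 - 3*y^4 + 2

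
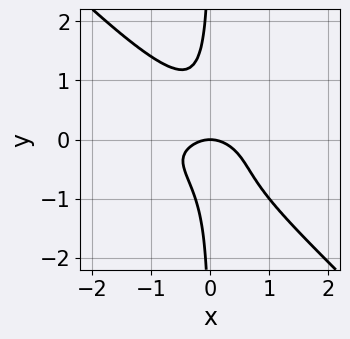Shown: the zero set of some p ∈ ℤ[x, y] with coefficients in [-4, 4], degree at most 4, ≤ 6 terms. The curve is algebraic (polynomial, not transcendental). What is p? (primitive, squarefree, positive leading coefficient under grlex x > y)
3*x^2*y^2 + 3*x*y^3 + x^2 + y

First, deg p = 4. The shape is more complex than any degree-3 curve.
Then, checking where it meets the axes: one y-axis crossing is at y = 0; one x-axis crossing is at x = 0.
Finally, fitting integer coefficients to these (and the overall shape) gives p.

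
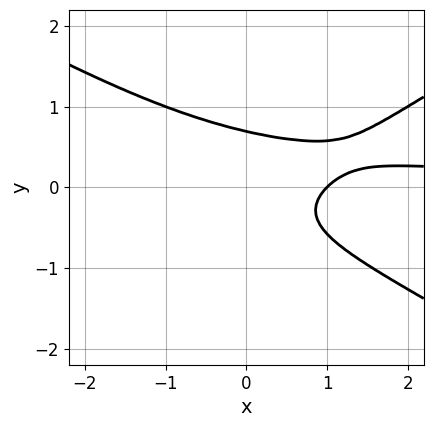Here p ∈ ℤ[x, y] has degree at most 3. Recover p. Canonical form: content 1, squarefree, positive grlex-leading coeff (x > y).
x^2*y - 3*y^3 - x + 1

First, the degree is 3 — the shape is more complex than any degree-2 curve.
Then, from the axis intercepts and sections: it crosses the x-axis at the gridline x = 1.
Finally, the integer polynomial consistent with all of this is the stated p.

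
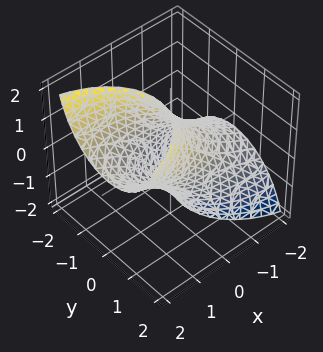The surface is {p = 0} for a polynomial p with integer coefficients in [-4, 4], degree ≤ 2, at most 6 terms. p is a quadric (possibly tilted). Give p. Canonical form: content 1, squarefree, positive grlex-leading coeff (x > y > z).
deg p = 2. A generic line meets the surface in up to 2 points.
Against the integer gridlines: the y-axis gridline crossings are at y ∈ {-1, 1}.
The integer polynomial consistent with all of this is the stated p.

x^2 - 3*x*z + 2*y^2 + z^2 - 2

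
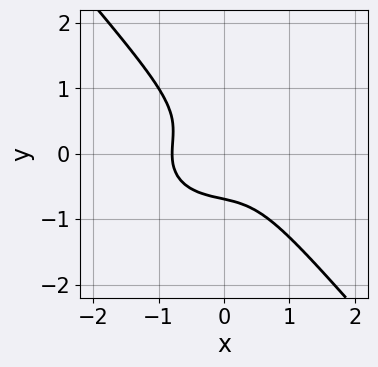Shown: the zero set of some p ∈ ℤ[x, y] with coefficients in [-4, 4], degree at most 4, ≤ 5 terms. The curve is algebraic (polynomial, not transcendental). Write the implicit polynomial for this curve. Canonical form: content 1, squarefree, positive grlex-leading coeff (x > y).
First, deg p = 3.
Finally, matching integer coefficients to the picture gives p.

2*x^3 + 2*x*y^2 + 3*y^3 + 1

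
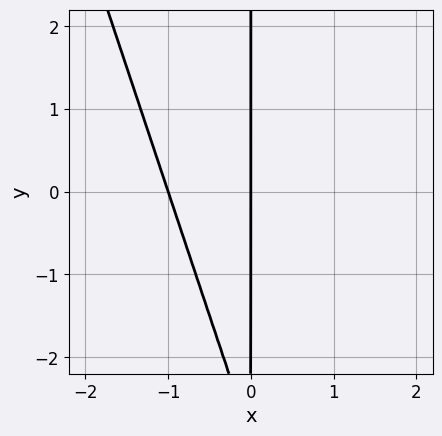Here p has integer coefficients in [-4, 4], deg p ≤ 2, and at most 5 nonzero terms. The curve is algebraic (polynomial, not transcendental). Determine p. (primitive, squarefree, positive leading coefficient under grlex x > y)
First, deg p = 2. No degree-1 curve has this shape.
Then, from the axis intercepts and sections: every point of the y-axis in the box is on the curve; the x-axis gridline crossings are at x ∈ {-1, 0}.
Finally, the integer polynomial consistent with all of this is the stated p.

3*x^2 + x*y + 3*x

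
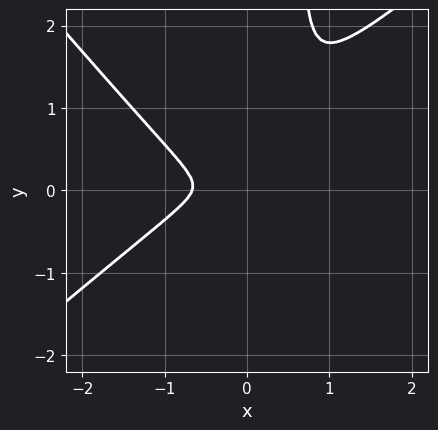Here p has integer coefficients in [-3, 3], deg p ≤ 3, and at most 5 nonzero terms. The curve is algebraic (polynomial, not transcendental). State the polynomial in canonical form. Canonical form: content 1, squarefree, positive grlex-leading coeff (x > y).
3*x^3 - x^2*y - 3*x*y^2 + 2*x^2 + 2*y^2

1. deg p = 3.
2. The integer polynomial consistent with all of this is the stated p.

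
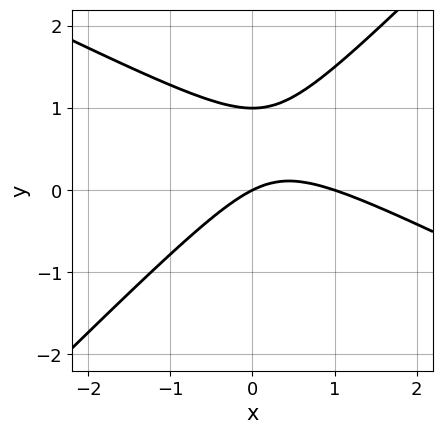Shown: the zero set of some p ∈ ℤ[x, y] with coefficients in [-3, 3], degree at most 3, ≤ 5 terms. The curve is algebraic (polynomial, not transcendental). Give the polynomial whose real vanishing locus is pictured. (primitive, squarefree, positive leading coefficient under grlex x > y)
(a) Degree: the shape is more complex than any degree-1 curve, so deg p = 2.
(b) Checking where it meets the axes: among the integer gridlines, it crosses the x-axis at x ∈ {0, 1}; among the integer gridlines, it crosses the y-axis at y ∈ {0, 1}.
(c) Matching integer coefficients to the picture gives p.

x^2 + x*y - 2*y^2 - x + 2*y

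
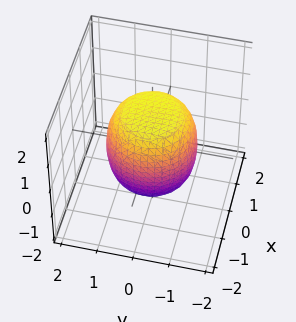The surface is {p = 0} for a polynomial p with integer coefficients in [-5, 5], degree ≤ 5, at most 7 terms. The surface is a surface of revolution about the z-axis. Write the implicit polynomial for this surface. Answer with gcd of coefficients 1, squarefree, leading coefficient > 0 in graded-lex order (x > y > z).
2*x^4 + 4*x^2*y^2 + 2*y^4 - x^2 - y^2 + 2*z^2 - 3

(a) The degree is 4 — no degree-3 surface has this shape.
(b) Symmetries: the z-axis is an axis of rotation, so x and y enter only as x² + y².
(c) Reading off the gridlines: a circular section at z = 0 has radius between 1 and 2.
(d) Together with the visible shape, these determine p as stated.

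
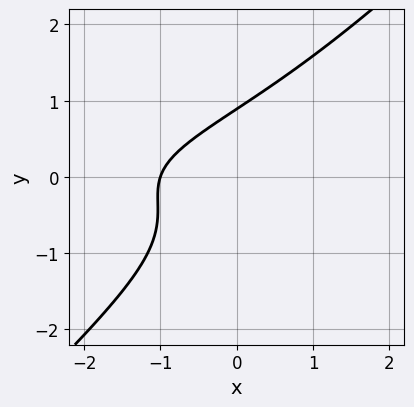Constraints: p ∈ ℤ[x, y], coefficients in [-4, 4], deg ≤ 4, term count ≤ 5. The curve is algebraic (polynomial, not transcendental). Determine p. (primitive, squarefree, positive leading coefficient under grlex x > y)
3*x*y^2 - 3*y^3 + 3*x - y + 3

(a) Degree: the shape is more complex than any degree-2 curve, so deg p = 3.
(b) From the visible intercepts: it crosses the x-axis at the gridline x = -1.
(c) Putting this together gives p.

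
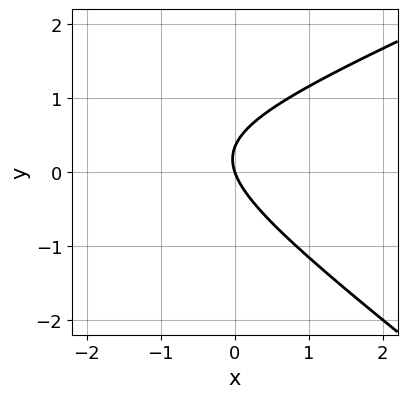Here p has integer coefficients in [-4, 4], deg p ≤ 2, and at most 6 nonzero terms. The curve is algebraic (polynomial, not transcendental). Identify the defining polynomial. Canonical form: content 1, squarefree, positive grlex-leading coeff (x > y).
(a) The degree is 2 — no degree-1 curve has this shape.
(b) From the visible intercepts: it crosses the y-axis at the gridline y = 0; it meets the x-axis at x = 0 (among the integer gridlines).
(c) Together with the visible shape, these determine p as stated.

x^2 - x*y - 3*y^2 + 3*x + y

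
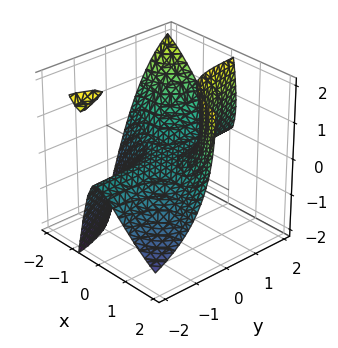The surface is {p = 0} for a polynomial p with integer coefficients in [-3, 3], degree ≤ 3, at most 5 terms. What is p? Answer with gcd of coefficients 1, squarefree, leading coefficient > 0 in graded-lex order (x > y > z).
x^3 + 3*x^2*y + 2*x*y*z + z^2 - 3*z

First, there are 2 components. Treating them together as one polynomial.
Next, deg p = 3. The shape is more complex than any degree-2 surface.
Next, reading off the gridlines: it crosses the x-axis at the gridline x = 0; it meets the z-axis at z = 0 (among the integer gridlines).
Finally, putting this together gives p. Check: (0, 2, 0) on the y-axis lies on the surface, and p(0, 2, 0) = 0. ✓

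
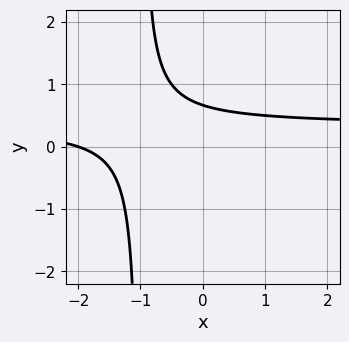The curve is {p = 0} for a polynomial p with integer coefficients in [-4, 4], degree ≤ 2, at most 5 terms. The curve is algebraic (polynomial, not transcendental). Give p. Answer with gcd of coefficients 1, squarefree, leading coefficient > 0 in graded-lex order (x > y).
3*x*y - x + 3*y - 2

deg p = 2.
Observable constraints: it crosses the x-axis at the gridline x = -2.
Solving for integer coefficients yields p as stated.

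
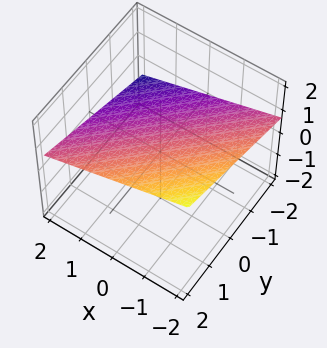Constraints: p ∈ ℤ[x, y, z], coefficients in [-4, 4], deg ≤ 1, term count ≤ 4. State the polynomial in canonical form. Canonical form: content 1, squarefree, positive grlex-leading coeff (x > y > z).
x - y + 3*z - 2

(a) deg p = 1.
(b) From the visible intercepts: it crosses the x-axis at the gridline x = 2; one y-axis crossing is at y = -2.
(c) Matching integer coefficients to the picture gives p.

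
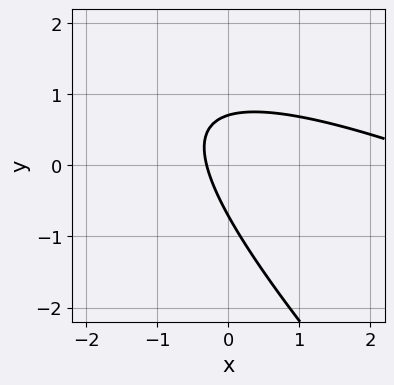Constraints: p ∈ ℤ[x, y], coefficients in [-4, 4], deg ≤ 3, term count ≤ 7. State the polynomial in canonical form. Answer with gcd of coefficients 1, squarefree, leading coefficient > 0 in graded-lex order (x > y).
deg p = 2.
Matching integer coefficients to the picture gives p.

x^2 + 3*x*y + 2*y^2 - 3*x - 1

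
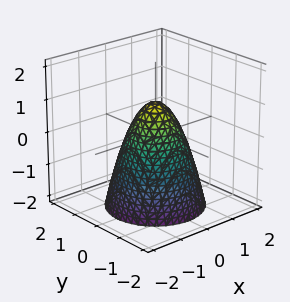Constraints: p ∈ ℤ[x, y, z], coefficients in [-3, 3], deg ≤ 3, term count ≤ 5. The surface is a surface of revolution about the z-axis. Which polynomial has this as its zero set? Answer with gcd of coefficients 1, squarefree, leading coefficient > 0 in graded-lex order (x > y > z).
3*x^2 + 3*y^2 + 2*z - 2

deg p = 2. A generic line meets the surface in up to 2 points.
Symmetries: rotational symmetry about the z-axis ⇒ p depends on x, y only through x² + y².
Checking where it meets the axes: a circular section at z = -2 has radius between 1 and 2; one z-axis crossing is at z = 1.
The integer polynomial consistent with all of this is the stated p.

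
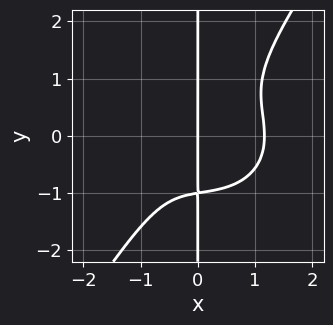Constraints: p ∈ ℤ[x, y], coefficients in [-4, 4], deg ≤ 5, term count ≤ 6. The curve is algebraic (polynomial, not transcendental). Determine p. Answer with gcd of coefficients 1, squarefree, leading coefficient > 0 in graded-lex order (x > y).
2*x^4 + 2*x^2*y^2 - 2*x*y^3 - x^2 - 2*x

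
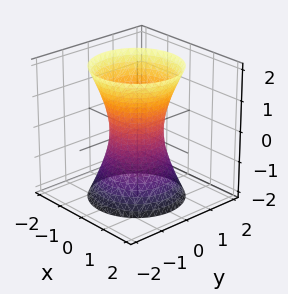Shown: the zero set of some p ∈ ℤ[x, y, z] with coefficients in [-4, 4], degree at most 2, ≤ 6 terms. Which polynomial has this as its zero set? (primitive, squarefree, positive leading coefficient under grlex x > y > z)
1. deg p = 2.
2. By symmetry, the z-axis is an axis of rotation, so x and y enter only as x² + y²; it's symmetric under z → −z, forcing even powers of z.
3. Against the integer gridlines: a circular section at z = 1 has radius exactly 1; it misses every integer gridline on the z-axis.
4. The integer polynomial consistent with all of this is the stated p.

3*x^2 + 3*y^2 - z^2 - 2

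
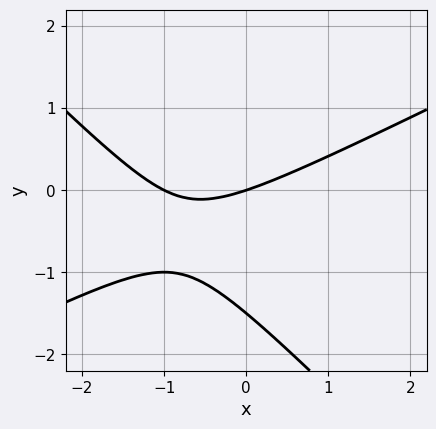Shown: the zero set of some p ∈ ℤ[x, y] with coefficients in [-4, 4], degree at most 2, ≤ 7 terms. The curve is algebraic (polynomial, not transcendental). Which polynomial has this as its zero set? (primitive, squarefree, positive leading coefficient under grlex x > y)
First, the degree is 2 — the shape is more complex than any degree-1 curve.
Then, checking where it meets the axes: it crosses the y-axis at the gridline y = 0; among the integer gridlines, it crosses the x-axis at x ∈ {-1, 0}.
Finally, solving for integer coefficients yields p as stated.

x^2 - x*y - 2*y^2 + x - 3*y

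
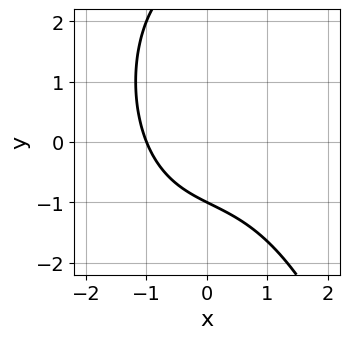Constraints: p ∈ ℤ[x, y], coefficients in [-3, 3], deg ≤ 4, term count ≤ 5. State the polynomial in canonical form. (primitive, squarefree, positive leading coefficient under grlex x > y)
x^3 - y^2 + 2*x + 2*y + 3

First, deg p = 3. The shape is more complex than any degree-2 curve.
Next, against the integer gridlines: it meets the y-axis at y = -1 (among the integer gridlines); it meets the x-axis at x = -1 (among the integer gridlines).
Finally, matching integer coefficients to the picture gives p.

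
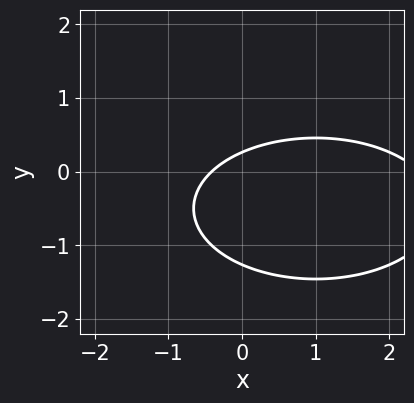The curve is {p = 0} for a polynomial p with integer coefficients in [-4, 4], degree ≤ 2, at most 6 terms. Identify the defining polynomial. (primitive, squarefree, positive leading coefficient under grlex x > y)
1. The degree is 2 — the shape is more complex than any degree-1 curve.
2. Solving for integer coefficients yields p as stated.

x^2 + 3*y^2 - 2*x + 3*y - 1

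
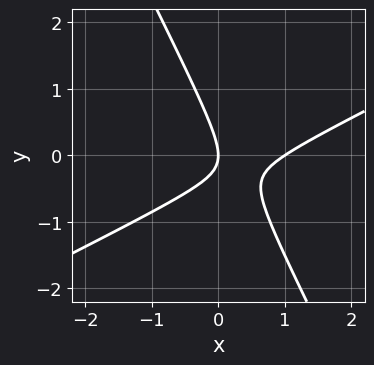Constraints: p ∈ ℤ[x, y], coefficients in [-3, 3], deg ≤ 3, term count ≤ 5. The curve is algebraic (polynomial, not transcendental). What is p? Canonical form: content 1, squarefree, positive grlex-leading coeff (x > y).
2*x^2 - 3*x*y - 2*y^2 - 2*x

First, degree: the shape is more complex than any degree-1 curve, so deg p = 2.
Next, observable constraints: one y-axis crossing is at y = 0; among the integer gridlines, it crosses the x-axis at x ∈ {0, 1}.
Finally, together with the visible shape, these determine p as stated.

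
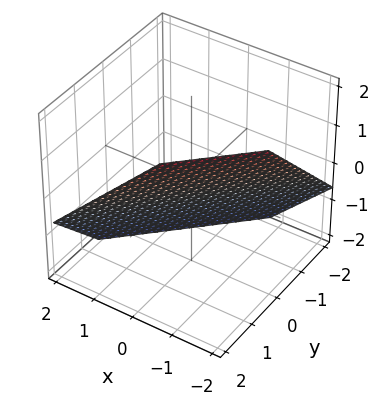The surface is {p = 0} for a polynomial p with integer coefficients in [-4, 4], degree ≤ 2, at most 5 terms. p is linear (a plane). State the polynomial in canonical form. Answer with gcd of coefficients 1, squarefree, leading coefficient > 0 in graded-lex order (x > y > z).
3*x - 3*y + 3*z + 2

(a) deg p = 1. The surface is flat (a plane).
(b) The integer polynomial consistent with all of this is the stated p.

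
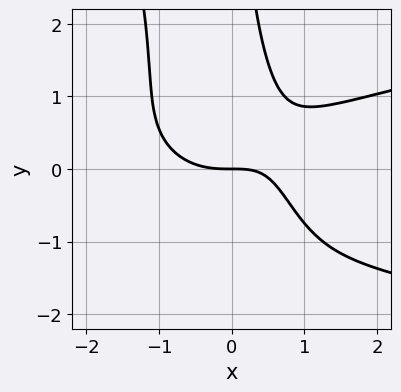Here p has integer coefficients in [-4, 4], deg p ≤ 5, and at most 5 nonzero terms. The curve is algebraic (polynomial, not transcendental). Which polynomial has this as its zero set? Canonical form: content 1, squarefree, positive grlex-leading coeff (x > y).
1. The degree is 4 — the shape is more complex than any degree-3 curve.
2. From the visible intercepts: it crosses the x-axis at the gridline x = 0; one y-axis crossing is at y = 0.
3. These observations pin down the coefficients.

3*x^2*y^2 + x*y^3 - 2*x^3 + 2*x*y - 3*y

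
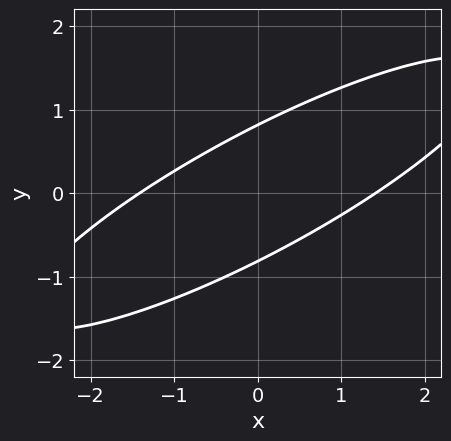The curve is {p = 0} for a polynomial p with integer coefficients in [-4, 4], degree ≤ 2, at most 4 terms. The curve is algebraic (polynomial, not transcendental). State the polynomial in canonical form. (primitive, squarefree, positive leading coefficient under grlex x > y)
x^2 - 3*x*y + 3*y^2 - 2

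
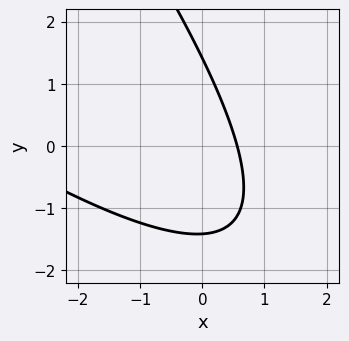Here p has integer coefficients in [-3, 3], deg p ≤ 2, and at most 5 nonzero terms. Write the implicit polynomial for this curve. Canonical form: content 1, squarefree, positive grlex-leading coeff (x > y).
x^2 + 2*x*y + y^2 + 3*x - 2

(a) The degree is 2 — no degree-1 curve has this shape.
(b) Matching integer coefficients to the picture gives p.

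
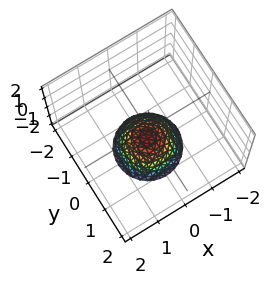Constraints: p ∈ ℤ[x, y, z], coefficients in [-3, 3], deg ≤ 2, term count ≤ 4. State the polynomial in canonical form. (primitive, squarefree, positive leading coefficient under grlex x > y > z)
x^2 + y^2 + z + 1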